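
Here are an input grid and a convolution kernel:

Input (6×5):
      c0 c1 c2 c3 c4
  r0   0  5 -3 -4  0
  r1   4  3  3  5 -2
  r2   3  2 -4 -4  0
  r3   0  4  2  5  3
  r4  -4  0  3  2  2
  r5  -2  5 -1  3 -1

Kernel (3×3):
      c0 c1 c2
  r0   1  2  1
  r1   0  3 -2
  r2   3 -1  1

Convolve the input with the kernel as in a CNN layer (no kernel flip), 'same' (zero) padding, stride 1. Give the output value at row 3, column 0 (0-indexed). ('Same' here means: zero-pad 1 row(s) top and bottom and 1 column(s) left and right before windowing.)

The receptive field on the zero-padded input at this output position is [0 3 2 / 0 0 4 / 0 -4 0]. Elementwise product with the kernel and sum: 0·1 + 3·2 + 2·1 + 0·3 + 4·-2 + 0·3 + -4·-1 + 0·1.

4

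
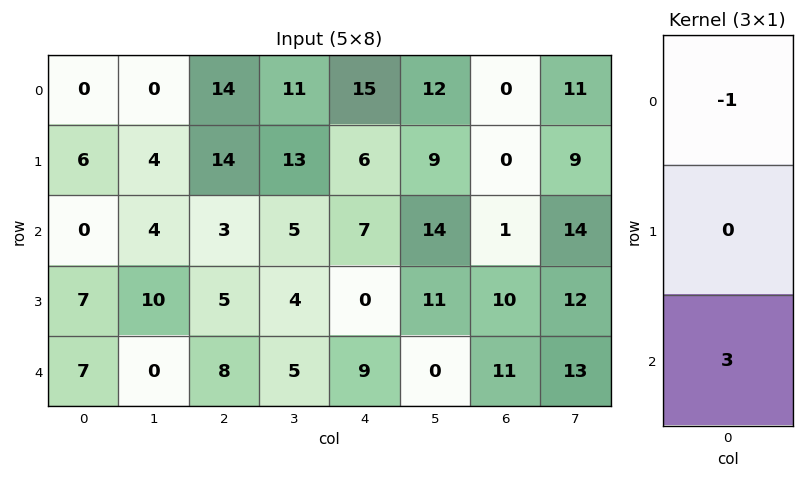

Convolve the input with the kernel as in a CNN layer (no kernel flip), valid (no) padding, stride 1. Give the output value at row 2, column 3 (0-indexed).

The receptive field on the input at this output position is [5 / 4 / 5]. Elementwise product with the kernel and sum: 5·-1 + 5·3.

10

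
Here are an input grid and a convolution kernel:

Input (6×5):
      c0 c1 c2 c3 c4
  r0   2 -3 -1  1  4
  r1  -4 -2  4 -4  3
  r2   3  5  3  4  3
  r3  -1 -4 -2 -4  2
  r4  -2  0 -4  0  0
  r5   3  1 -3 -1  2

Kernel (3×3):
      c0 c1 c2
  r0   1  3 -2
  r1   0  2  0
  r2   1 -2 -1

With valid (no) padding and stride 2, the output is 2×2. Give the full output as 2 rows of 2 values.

Output[0,0]: The receptive field on the input at this output position is [2 -3 -1 / -4 -2 4 / 3 5 3]. Elementwise product with the kernel and sum: 2·1 + -3·3 + -1·-2 + -2·2 + 3·1 + 5·-2 + 3·-1.

-19 -22
6 -3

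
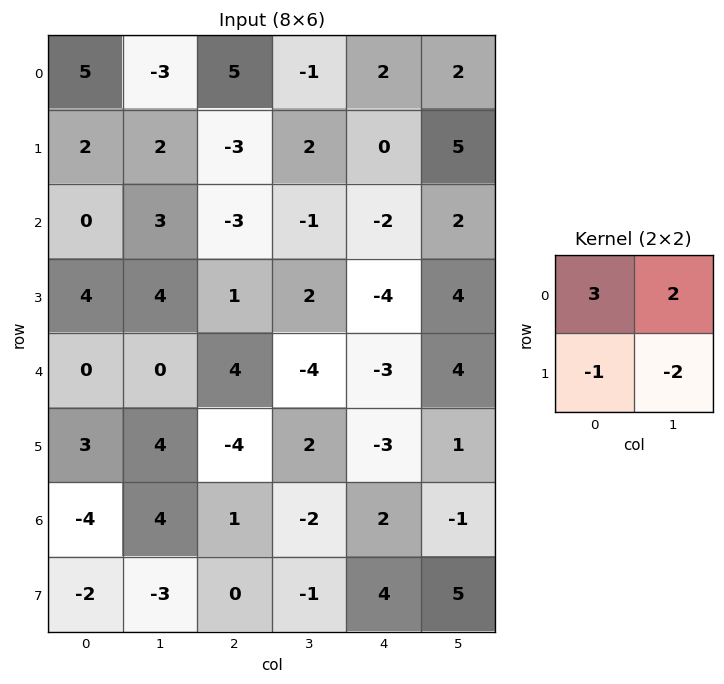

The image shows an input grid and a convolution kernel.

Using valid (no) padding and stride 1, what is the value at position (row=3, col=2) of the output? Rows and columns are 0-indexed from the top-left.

The receptive field on the input at this output position is [1 2 / 4 -4]. Elementwise product with the kernel and sum: 1·3 + 2·2 + 4·-1 + -4·-2.

11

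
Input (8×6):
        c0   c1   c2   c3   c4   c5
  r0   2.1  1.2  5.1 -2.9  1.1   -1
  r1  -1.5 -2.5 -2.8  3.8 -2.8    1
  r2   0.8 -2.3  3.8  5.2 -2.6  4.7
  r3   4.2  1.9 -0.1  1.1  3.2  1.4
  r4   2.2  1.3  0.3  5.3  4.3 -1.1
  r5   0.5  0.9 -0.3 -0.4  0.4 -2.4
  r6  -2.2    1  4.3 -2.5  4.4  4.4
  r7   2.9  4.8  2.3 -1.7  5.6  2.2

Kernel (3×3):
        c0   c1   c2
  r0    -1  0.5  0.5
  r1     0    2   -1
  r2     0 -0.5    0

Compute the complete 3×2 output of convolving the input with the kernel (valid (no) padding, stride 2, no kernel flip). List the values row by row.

Output[0,0]: The receptive field on the input at this output position is [2.1 1.2 5.1 / -1.5 -2.5 -2.8 / 0.8 -2.3 3.8]. Elementwise product with the kernel and sum: 2.1·-1 + 1.2·0.5 + 5.1·0.5 + -2.5·2 + -2.8·-1 + -2.3·-0.5.

-0 1.8
3.2 -6.15
0.2 4.55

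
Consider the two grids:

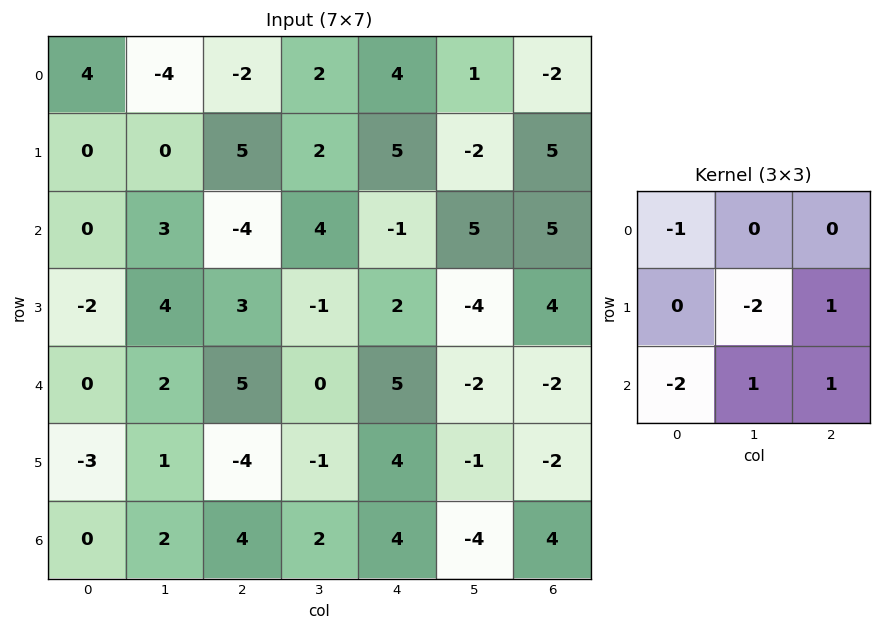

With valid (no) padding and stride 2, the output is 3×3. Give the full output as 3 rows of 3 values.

0 14 17
2 3 -1
0 -1 -13

Output[0,0]: The receptive field on the input at this output position is [4 -4 -2 / 0 0 5 / 0 3 -4]. Elementwise product with the kernel and sum: 4·-1 + 0·-2 + 5·1 + 0·-2 + 3·1 + -4·1.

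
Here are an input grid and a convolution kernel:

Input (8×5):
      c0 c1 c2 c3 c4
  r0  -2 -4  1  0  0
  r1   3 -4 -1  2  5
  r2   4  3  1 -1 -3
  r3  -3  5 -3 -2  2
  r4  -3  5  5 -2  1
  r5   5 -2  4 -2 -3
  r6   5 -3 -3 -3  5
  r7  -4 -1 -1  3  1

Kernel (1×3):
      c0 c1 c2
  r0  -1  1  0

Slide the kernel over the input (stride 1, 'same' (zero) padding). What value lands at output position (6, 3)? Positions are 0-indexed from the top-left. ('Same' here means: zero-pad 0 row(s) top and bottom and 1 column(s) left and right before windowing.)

The receptive field on the zero-padded input at this output position is [-3 -3 5]. Elementwise product with the kernel and sum: -3·-1 + -3·1.

0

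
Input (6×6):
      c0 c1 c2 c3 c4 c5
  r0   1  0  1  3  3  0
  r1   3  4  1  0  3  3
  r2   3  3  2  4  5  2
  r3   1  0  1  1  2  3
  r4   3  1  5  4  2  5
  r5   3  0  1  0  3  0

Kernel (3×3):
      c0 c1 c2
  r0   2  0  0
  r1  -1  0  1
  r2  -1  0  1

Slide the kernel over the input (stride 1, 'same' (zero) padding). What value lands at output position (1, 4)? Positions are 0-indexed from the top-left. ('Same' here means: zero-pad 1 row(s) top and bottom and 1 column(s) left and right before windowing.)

The receptive field on the zero-padded input at this output position is [3 3 0 / 0 3 3 / 4 5 2]. Elementwise product with the kernel and sum: 3·2 + 0·-1 + 3·1 + 4·-1 + 2·1.

7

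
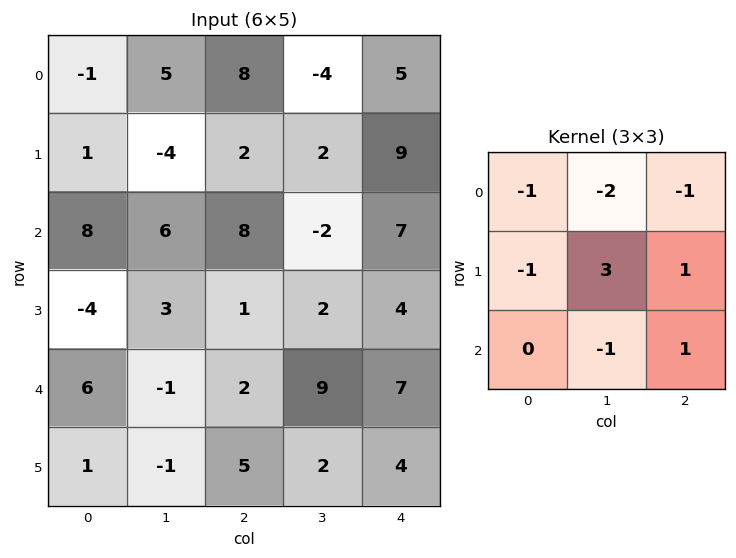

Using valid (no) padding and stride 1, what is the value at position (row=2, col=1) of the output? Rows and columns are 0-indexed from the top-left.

-11

The receptive field on the input at this output position is [6 8 -2 / 3 1 2 / -1 2 9]. Elementwise product with the kernel and sum: 6·-1 + 8·-2 + -2·-1 + 3·-1 + 1·3 + 2·1 + 2·-1 + 9·1.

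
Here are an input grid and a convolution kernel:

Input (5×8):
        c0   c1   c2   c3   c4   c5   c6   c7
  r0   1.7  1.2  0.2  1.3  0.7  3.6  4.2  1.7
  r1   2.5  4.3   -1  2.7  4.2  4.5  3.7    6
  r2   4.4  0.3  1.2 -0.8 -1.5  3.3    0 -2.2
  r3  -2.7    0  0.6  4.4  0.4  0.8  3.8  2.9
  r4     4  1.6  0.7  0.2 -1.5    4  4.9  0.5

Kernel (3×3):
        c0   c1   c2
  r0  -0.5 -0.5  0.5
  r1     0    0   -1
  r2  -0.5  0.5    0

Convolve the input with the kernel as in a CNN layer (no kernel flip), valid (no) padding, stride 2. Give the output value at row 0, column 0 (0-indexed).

-2.4

The receptive field on the input at this output position is [1.7 1.2 0.2 / 2.5 4.3 -1 / 4.4 0.3 1.2]. Elementwise product with the kernel and sum: 1.7·-0.5 + 1.2·-0.5 + 0.2·0.5 + -1·-1 + 4.4·-0.5 + 0.3·0.5.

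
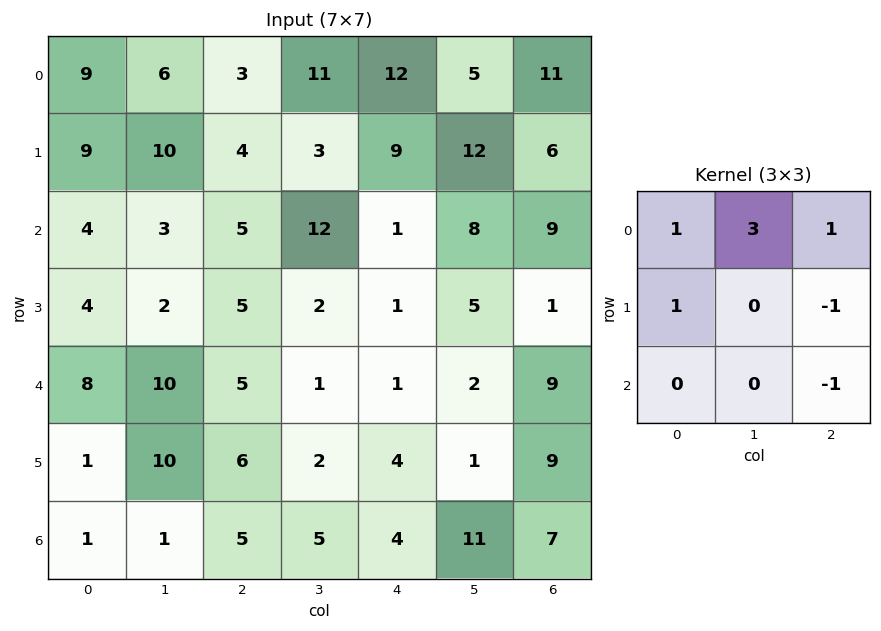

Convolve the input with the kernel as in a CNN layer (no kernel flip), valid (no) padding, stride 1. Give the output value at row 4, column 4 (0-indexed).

4

The receptive field on the input at this output position is [1 2 9 / 4 1 9 / 4 11 7]. Elementwise product with the kernel and sum: 1·1 + 2·3 + 9·1 + 4·1 + 9·-1 + 7·-1.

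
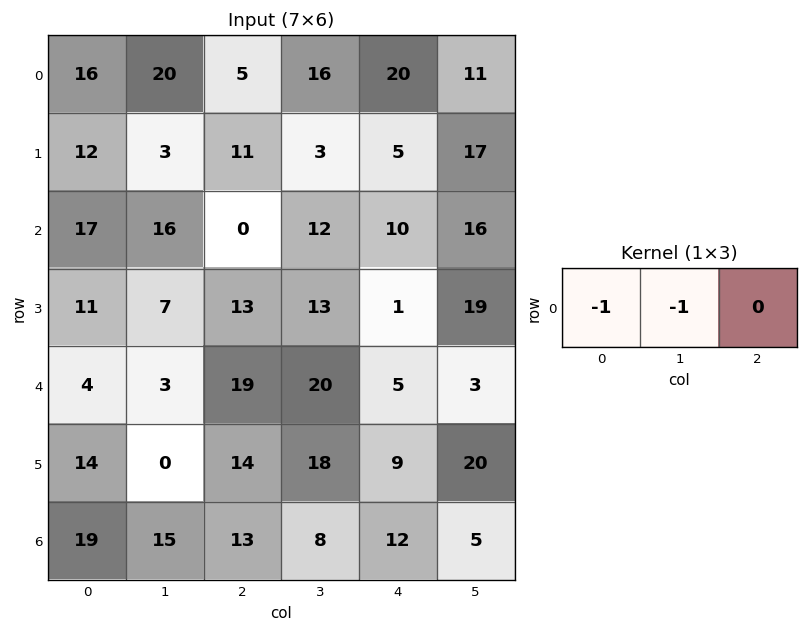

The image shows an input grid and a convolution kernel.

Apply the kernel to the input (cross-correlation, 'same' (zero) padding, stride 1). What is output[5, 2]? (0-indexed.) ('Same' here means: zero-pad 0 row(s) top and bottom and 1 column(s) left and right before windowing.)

-14

The receptive field on the zero-padded input at this output position is [0 14 18]. Elementwise product with the kernel and sum: 0·-1 + 14·-1.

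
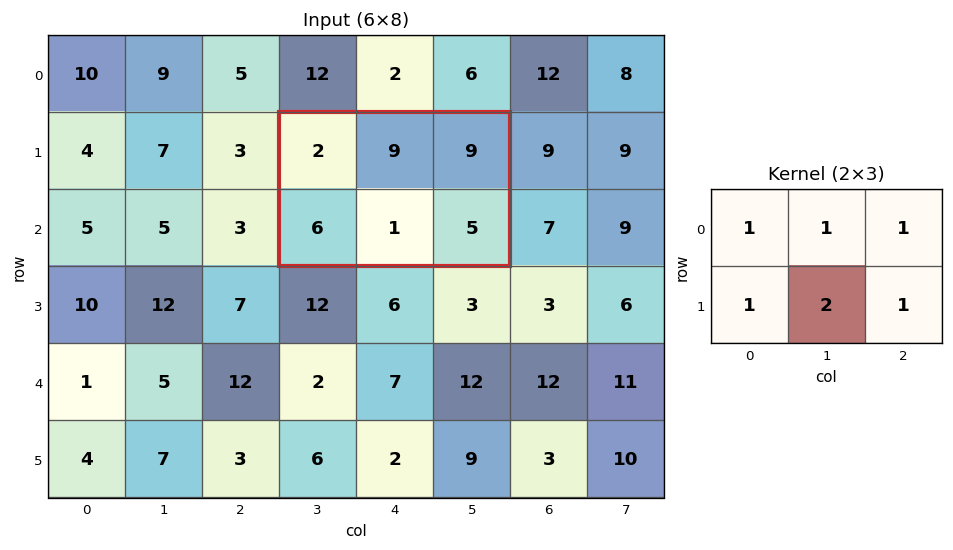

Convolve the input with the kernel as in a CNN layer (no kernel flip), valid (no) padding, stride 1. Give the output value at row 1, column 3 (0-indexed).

33

The receptive field on the input at this output position is [2 9 9 / 6 1 5]. Elementwise product with the kernel and sum: 2·1 + 9·1 + 9·1 + 6·1 + 1·2 + 5·1.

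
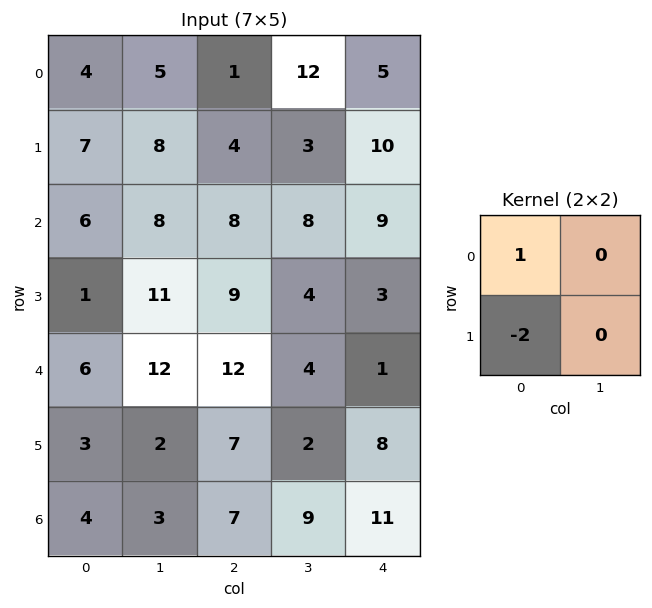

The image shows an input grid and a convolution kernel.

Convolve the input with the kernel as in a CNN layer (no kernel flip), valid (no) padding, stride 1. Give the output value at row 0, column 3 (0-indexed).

6

The receptive field on the input at this output position is [12 5 / 3 10]. Elementwise product with the kernel and sum: 12·1 + 3·-2.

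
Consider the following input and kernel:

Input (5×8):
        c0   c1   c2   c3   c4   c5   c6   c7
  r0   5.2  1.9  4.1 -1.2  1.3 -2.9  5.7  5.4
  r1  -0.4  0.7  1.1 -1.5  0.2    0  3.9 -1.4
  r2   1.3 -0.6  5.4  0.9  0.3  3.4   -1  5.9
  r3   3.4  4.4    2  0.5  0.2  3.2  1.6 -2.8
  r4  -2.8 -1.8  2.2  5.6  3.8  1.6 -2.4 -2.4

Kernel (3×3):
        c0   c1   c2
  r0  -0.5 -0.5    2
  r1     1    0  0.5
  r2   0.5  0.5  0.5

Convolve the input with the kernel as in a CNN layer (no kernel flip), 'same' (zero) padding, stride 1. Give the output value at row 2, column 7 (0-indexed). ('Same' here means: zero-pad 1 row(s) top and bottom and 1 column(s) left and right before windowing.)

The receptive field on the zero-padded input at this output position is [3.9 -1.4 0 / -1 5.9 0 / 1.6 -2.8 0]. Elementwise product with the kernel and sum: 3.9·-0.5 + -1.4·-0.5 + 0·2 + -1·1 + 0·0.5 + 1.6·0.5 + -2.8·0.5 + 0·0.5.

-2.85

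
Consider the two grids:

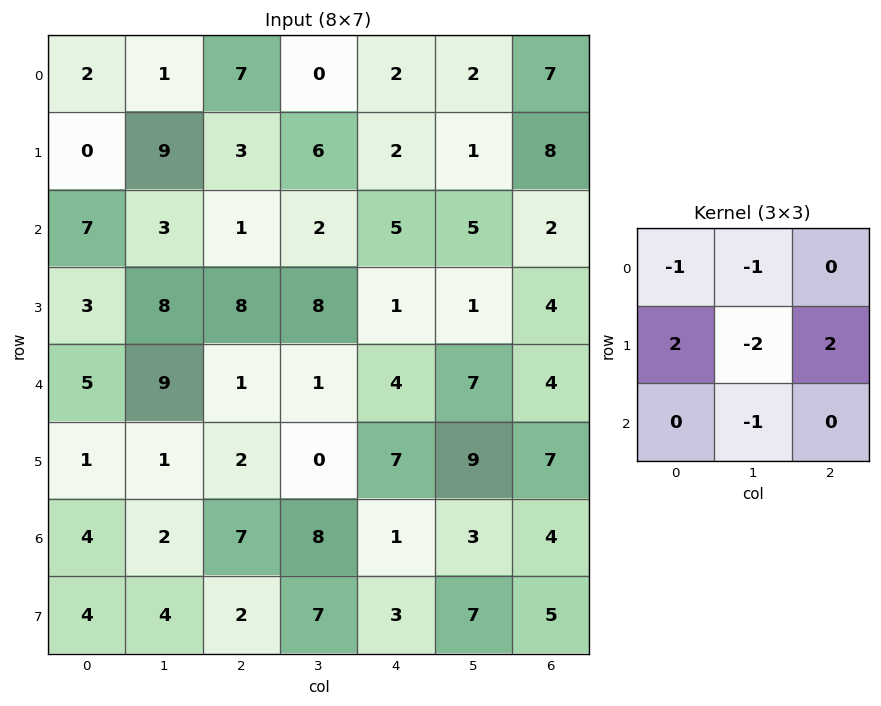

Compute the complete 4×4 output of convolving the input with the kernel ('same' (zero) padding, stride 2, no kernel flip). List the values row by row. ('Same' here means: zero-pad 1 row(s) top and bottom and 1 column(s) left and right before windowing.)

Output[0,0]: The receptive field on the zero-padded input at this output position is [0 0 0 / 0 2 1 / 0 0 9]. Elementwise product with the kernel and sum: 0·-1 + 0·-1 + 0·2 + 2·-2 + 1·2 + 0·-1.
Output[0,1]: The receptive field on the zero-padded input at this output position is [0 0 0 / 1 7 0 / 9 3 6]. Elementwise product with the kernel and sum: 0·-1 + 0·-1 + 1·2 + 7·-2 + 0·2 + 3·-1.

-2 -15 -2 -18
-11 -12 -5 -7
4 0 -8 -6
-9 1 10 -23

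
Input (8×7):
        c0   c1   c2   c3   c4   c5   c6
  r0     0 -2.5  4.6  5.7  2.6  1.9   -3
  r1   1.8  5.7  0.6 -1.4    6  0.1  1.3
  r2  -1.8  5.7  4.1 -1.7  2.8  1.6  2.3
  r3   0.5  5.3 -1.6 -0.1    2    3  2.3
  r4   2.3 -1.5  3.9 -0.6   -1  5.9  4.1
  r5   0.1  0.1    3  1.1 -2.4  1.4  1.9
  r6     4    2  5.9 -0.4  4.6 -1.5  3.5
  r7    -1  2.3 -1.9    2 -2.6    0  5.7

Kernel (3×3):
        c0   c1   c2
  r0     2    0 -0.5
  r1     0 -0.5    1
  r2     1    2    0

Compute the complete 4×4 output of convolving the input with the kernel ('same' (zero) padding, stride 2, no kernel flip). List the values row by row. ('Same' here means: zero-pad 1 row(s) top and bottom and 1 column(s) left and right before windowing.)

Output[0,0]: The receptive field on the zero-padded input at this output position is [0 0 0 / 0 0 -2.5 / 0 1.8 5.7]. Elementwise product with the kernel and sum: 0·2 + 0·-0.5 + 0·-0.5 + -2.5·1 + 0·1 + 1.8·2.

1.1 10.3 11.2 4.2
4.75 10.45 1.25 6.65
-5.1 14.2 1 9.15
-2.05 -5.2 -5.5 12.45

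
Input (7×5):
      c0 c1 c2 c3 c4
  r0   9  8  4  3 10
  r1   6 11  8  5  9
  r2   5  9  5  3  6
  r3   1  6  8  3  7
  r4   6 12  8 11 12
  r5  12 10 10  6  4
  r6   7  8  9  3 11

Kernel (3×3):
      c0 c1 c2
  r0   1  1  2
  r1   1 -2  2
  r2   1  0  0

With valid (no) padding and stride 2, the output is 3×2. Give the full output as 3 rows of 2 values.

Output[0,0]: The receptive field on the input at this output position is [9 8 4 / 6 11 8 / 5 9 5]. Elementwise product with the kernel and sum: 9·1 + 8·1 + 4·2 + 6·1 + 11·-2 + 8·2 + 5·1.

30 48
35 44
53 58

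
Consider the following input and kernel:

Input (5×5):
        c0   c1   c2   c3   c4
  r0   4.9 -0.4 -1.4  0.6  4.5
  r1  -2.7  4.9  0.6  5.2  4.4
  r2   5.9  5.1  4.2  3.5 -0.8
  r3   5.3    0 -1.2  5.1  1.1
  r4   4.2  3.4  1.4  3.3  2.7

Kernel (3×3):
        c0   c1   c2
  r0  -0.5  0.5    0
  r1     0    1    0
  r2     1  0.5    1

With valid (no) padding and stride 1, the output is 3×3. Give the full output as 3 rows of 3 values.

Output[0,0]: The receptive field on the input at this output position is [4.9 -0.4 -1.4 / -2.7 4.9 0.6 / 5.9 5.1 4.2]. Elementwise product with the kernel and sum: 4.9·-0.5 + -0.4·0.5 + 4.9·1 + 5.9·1 + 5.1·0.5 + 4.2·1.

14.9 10.8 11.35
13 6.55 8.25
6.9 5.75 10.5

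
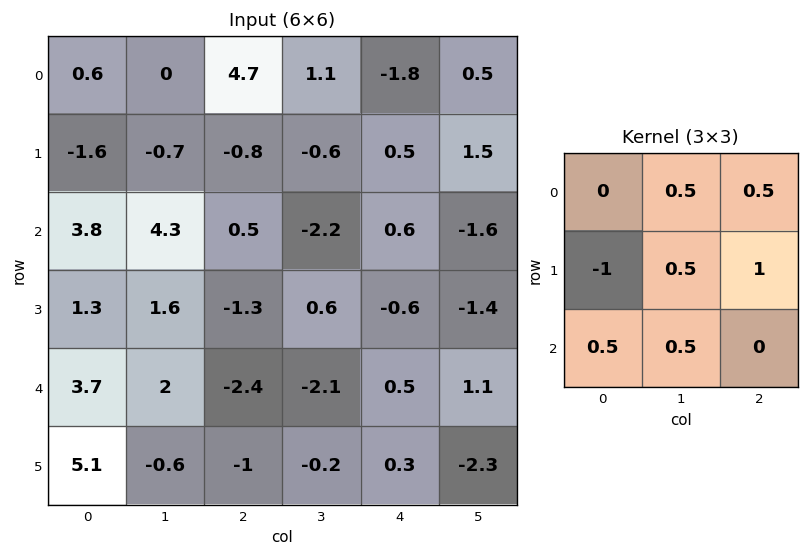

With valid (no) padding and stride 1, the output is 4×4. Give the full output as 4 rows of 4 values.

Output[0,0]: The receptive field on the input at this output position is [0.6 0 4.7 / -1.6 -0.7 -0.8 / 3.8 4.3 0.5]. Elementwise product with the kernel and sum: 0·0.5 + 4.7·0.5 + -1.6·-1 + -0.7·0.5 + -0.8·1 + 3.8·0.5 + 4.3·0.5.
Output[0,1]: The receptive field on the input at this output position is [0 4.7 1.1 / -0.7 -0.8 -0.6 / 4.3 0.5 -2.2]. Elementwise product with the kernel and sum: 4.7·0.5 + 1.1·0.5 + -0.7·-1 + -0.8·0.5 + -0.6·1 + 4.3·0.5 + 0.5·0.5.

6.85 5 -0.2 0.9
-0.45 -6.8 -1.4 1.9
3.45 -2.7 -2.05 -3.6
-2.7 -6.45 1.25 2.5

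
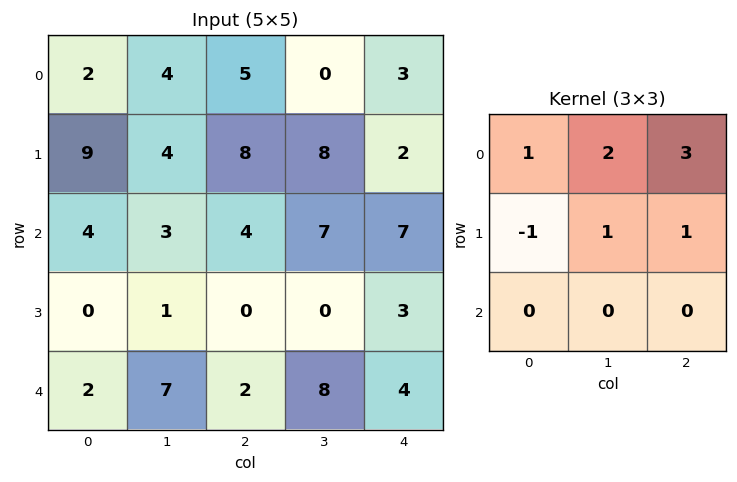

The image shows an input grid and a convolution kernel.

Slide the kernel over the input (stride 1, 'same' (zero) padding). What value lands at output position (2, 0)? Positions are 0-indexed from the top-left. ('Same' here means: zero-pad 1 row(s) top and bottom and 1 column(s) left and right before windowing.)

The receptive field on the zero-padded input at this output position is [0 9 4 / 0 4 3 / 0 0 1]. Elementwise product with the kernel and sum: 0·1 + 9·2 + 4·3 + 0·-1 + 4·1 + 3·1.

37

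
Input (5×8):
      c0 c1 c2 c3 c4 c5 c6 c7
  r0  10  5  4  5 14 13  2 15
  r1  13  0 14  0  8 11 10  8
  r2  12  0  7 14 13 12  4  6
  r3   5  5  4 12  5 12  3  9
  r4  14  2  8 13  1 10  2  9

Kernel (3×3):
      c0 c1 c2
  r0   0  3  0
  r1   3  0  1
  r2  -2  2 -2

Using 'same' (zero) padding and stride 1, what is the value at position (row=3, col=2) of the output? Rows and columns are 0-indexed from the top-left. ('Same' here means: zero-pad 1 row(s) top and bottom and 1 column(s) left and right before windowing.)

34

The receptive field on the zero-padded input at this output position is [0 7 14 / 5 4 12 / 2 8 13]. Elementwise product with the kernel and sum: 7·3 + 5·3 + 12·1 + 2·-2 + 8·2 + 13·-2.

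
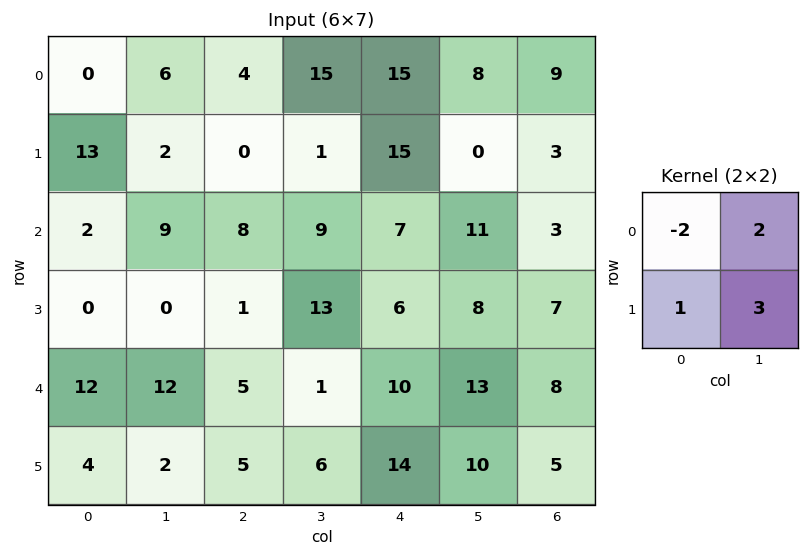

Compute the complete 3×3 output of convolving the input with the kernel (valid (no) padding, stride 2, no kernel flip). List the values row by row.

31 25 1
14 42 38
10 15 50

Output[0,0]: The receptive field on the input at this output position is [0 6 / 13 2]. Elementwise product with the kernel and sum: 0·-2 + 6·2 + 13·1 + 2·3.
Output[0,1]: The receptive field on the input at this output position is [4 15 / 0 1]. Elementwise product with the kernel and sum: 4·-2 + 15·2 + 0·1 + 1·3.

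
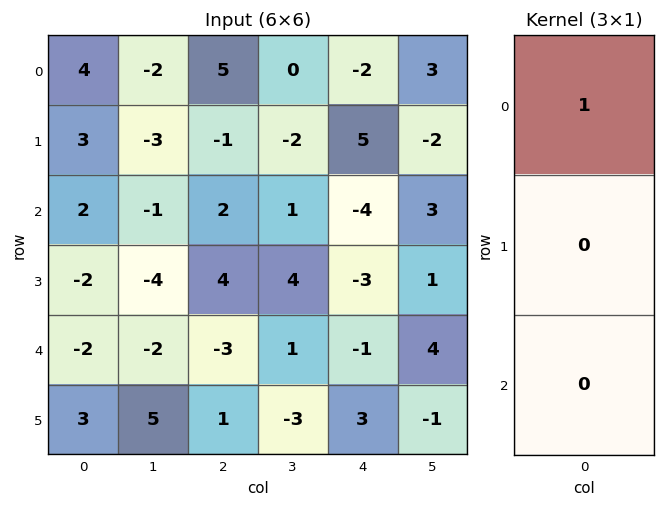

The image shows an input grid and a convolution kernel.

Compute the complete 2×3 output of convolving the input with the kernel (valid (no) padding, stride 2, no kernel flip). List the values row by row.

Output[0,0]: The receptive field on the input at this output position is [4 / 3 / 2]. Elementwise product with the kernel and sum: 4·1.

4 5 -2
2 2 -4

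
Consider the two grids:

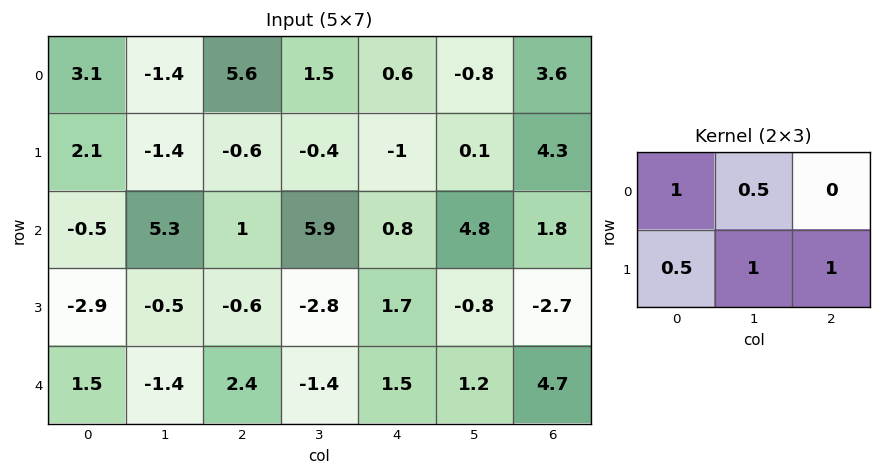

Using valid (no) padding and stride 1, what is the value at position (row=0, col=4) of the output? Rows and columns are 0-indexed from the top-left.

4.1

The receptive field on the input at this output position is [0.6 -0.8 3.6 / -1 0.1 4.3]. Elementwise product with the kernel and sum: 0.6·1 + -0.8·0.5 + -1·0.5 + 0.1·1 + 4.3·1.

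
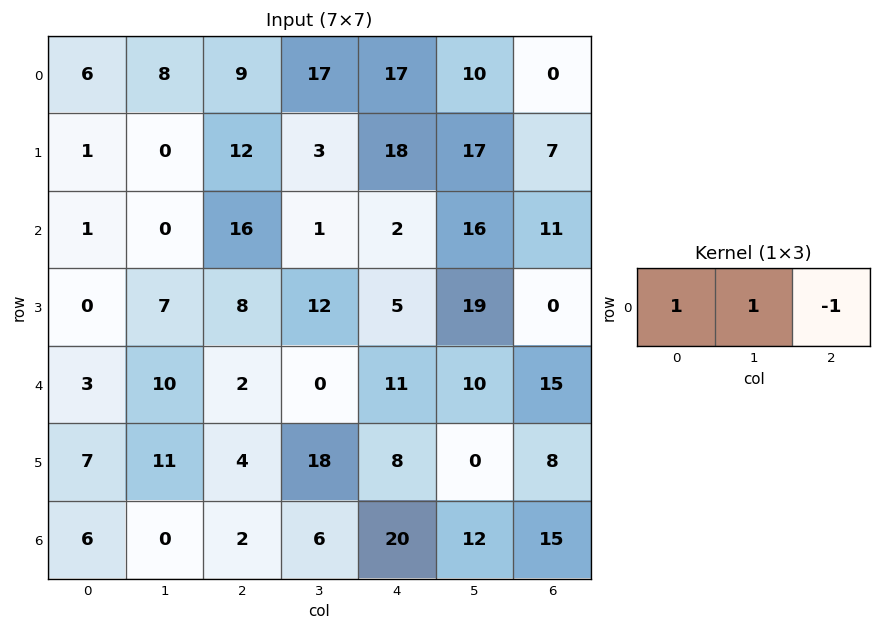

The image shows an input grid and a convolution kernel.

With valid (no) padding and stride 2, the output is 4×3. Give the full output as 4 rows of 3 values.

5 9 27
-15 15 7
11 -9 6
4 -12 17

Output[0,0]: The receptive field on the input at this output position is [6 8 9]. Elementwise product with the kernel and sum: 6·1 + 8·1 + 9·-1.
Output[0,1]: The receptive field on the input at this output position is [9 17 17]. Elementwise product with the kernel and sum: 9·1 + 17·1 + 17·-1.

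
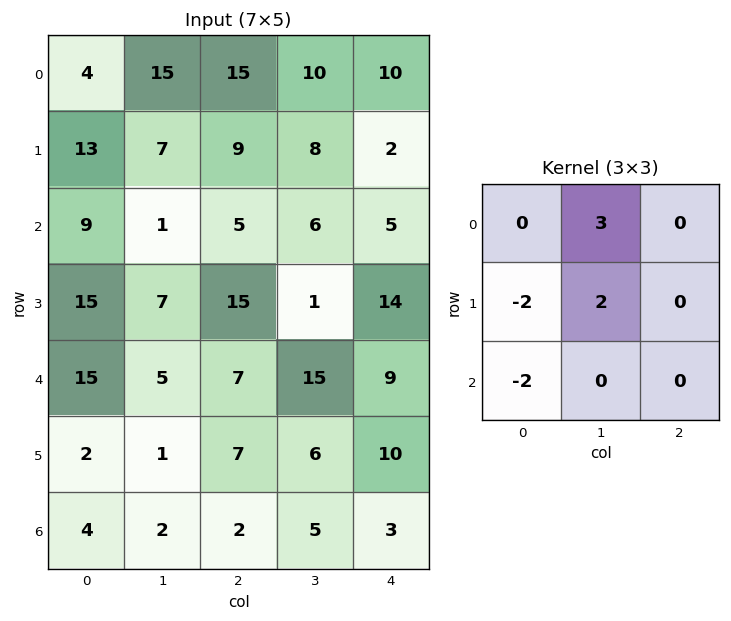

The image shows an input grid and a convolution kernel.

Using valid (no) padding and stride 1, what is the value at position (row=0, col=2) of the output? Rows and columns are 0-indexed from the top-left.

18

The receptive field on the input at this output position is [15 10 10 / 9 8 2 / 5 6 5]. Elementwise product with the kernel and sum: 10·3 + 9·-2 + 8·2 + 5·-2.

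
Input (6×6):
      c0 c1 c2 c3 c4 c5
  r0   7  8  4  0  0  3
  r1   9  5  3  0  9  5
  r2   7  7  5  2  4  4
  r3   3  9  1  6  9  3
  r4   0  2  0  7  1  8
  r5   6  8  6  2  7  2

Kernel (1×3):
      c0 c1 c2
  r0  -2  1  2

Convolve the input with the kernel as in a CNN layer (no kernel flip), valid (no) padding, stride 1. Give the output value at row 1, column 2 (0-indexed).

12

The receptive field on the input at this output position is [3 0 9]. Elementwise product with the kernel and sum: 3·-2 + 0·1 + 9·2.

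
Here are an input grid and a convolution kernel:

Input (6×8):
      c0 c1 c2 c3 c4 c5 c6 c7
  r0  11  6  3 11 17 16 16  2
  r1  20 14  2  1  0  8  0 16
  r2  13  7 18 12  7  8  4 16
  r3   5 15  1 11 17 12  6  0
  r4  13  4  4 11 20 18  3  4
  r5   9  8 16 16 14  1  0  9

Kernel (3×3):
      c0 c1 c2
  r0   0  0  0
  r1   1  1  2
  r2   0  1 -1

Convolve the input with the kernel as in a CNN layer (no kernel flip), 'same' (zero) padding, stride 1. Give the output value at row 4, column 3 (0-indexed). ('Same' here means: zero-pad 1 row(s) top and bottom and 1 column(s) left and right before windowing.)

57

The receptive field on the zero-padded input at this output position is [1 11 17 / 4 11 20 / 16 16 14]. Elementwise product with the kernel and sum: 4·1 + 11·1 + 20·2 + 16·1 + 14·-1.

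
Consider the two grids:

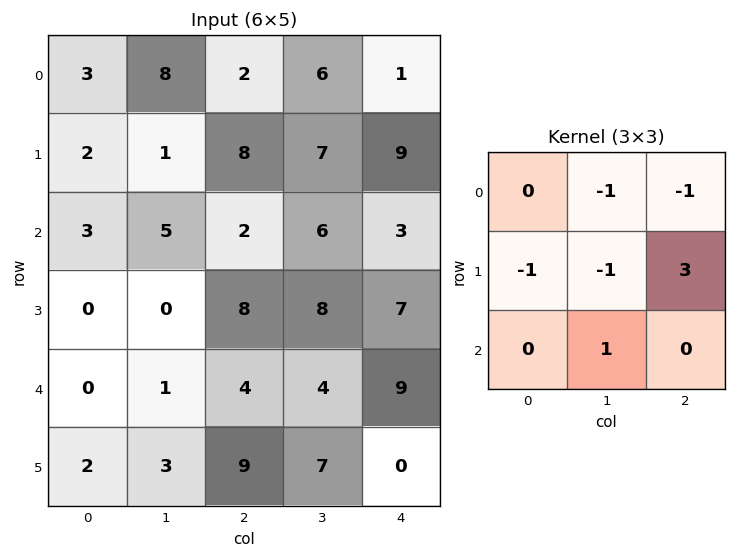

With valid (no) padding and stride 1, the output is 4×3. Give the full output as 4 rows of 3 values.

16 6 11
-11 4 -7
18 12 0
6 0 11

Output[0,0]: The receptive field on the input at this output position is [3 8 2 / 2 1 8 / 3 5 2]. Elementwise product with the kernel and sum: 8·-1 + 2·-1 + 2·-1 + 1·-1 + 8·3 + 5·1.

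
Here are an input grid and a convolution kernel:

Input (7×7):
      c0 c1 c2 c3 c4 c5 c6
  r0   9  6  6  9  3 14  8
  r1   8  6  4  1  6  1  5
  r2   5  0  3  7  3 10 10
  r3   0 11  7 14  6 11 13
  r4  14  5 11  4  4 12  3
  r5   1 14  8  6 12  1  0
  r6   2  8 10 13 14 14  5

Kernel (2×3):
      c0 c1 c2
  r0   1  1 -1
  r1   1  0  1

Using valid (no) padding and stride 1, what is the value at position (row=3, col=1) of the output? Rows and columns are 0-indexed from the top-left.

The receptive field on the input at this output position is [11 7 14 / 5 11 4]. Elementwise product with the kernel and sum: 11·1 + 7·1 + 14·-1 + 5·1 + 4·1.

13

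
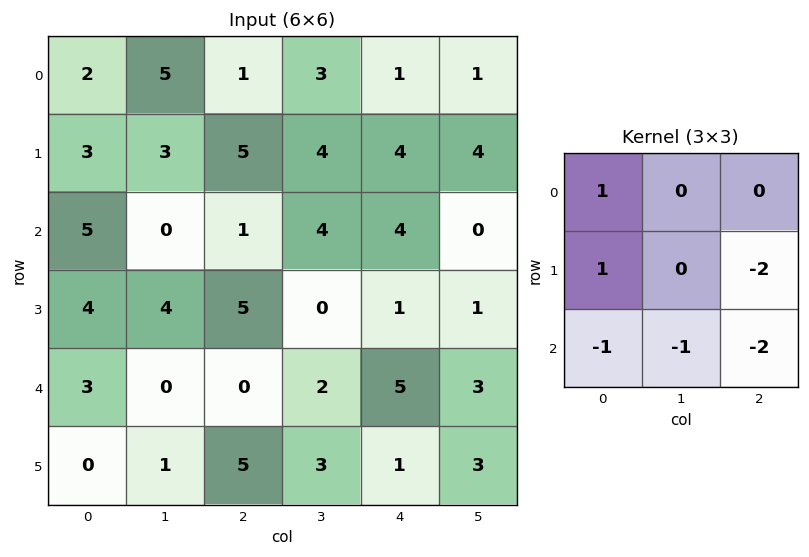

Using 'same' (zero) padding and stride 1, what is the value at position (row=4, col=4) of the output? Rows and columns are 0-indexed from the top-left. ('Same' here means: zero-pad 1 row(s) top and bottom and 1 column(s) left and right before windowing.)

The receptive field on the zero-padded input at this output position is [0 1 1 / 2 5 3 / 3 1 3]. Elementwise product with the kernel and sum: 0·1 + 2·1 + 3·-2 + 3·-1 + 1·-1 + 3·-2.

-14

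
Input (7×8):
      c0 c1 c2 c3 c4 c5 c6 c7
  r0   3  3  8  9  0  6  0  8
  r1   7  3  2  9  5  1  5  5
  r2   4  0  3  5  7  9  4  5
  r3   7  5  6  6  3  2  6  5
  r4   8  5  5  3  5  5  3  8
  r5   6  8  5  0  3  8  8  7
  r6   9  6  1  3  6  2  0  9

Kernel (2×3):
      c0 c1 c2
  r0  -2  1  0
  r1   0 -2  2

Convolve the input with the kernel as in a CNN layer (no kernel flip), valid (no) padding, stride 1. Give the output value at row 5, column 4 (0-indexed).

-2

The receptive field on the input at this output position is [3 8 8 / 6 2 0]. Elementwise product with the kernel and sum: 3·-2 + 8·1 + 2·-2 + 0·2.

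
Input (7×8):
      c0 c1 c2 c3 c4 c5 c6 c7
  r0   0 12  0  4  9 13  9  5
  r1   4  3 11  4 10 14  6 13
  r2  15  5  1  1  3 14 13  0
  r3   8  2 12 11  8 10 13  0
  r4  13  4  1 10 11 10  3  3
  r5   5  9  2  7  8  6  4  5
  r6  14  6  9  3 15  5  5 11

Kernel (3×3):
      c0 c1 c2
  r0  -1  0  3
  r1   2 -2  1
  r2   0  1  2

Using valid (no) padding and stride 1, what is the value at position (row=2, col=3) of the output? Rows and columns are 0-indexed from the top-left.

The receptive field on the input at this output position is [1 3 14 / 11 8 10 / 10 11 10]. Elementwise product with the kernel and sum: 1·-1 + 14·3 + 11·2 + 8·-2 + 10·1 + 11·1 + 10·2.

88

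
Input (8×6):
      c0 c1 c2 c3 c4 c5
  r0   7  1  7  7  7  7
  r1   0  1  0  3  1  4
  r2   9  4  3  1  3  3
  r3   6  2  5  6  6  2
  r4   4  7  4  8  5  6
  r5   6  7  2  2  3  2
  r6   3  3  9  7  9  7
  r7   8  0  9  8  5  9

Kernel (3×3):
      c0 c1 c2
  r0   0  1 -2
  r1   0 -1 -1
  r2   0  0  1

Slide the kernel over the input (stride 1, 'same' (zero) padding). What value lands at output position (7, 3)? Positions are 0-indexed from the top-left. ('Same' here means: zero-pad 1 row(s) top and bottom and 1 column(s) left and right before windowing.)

The receptive field on the zero-padded input at this output position is [9 7 9 / 9 8 5 / 0 0 0]. Elementwise product with the kernel and sum: 7·1 + 9·-2 + 8·-1 + 5·-1 + 0·1.

-24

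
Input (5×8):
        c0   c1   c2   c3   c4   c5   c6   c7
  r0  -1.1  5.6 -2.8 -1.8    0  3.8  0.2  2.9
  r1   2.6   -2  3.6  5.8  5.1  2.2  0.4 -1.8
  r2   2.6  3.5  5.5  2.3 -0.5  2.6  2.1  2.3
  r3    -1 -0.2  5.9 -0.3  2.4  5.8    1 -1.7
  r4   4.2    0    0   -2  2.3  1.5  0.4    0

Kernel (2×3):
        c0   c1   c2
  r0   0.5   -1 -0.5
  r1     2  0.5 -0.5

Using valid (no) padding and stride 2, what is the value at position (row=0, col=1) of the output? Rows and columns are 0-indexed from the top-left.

7.95

The receptive field on the input at this output position is [-2.8 -1.8 0 / 3.6 5.8 5.1]. Elementwise product with the kernel and sum: -2.8·0.5 + -1.8·-1 + 0·-0.5 + 3.6·2 + 5.8·0.5 + 5.1·-0.5.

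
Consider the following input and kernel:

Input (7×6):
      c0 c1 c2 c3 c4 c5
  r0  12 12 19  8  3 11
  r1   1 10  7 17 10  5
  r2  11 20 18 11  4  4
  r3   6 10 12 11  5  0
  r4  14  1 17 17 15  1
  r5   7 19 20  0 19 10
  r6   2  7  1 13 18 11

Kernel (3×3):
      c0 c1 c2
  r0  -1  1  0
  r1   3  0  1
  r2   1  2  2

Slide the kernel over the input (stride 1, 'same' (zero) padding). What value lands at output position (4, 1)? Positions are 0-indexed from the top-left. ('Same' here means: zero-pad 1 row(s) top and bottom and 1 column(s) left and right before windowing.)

The receptive field on the zero-padded input at this output position is [6 10 12 / 14 1 17 / 7 19 20]. Elementwise product with the kernel and sum: 6·-1 + 10·1 + 14·3 + 17·1 + 7·1 + 19·2 + 20·2.

148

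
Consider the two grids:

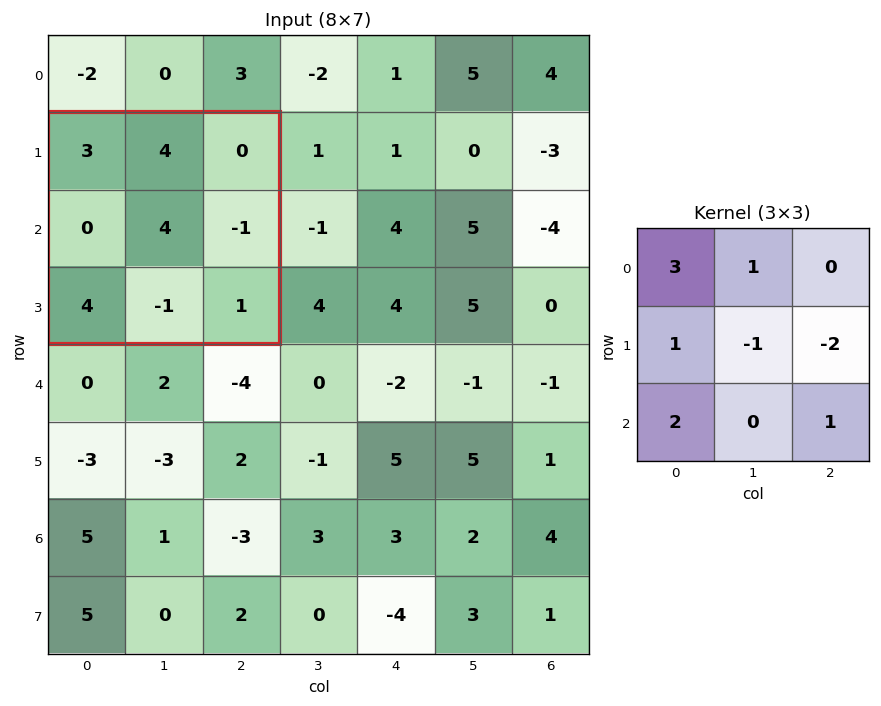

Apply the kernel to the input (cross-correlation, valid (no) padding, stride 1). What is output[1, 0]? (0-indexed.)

The receptive field on the input at this output position is [3 4 0 / 0 4 -1 / 4 -1 1]. Elementwise product with the kernel and sum: 3·3 + 4·1 + 0·1 + 4·-1 + -1·-2 + 4·2 + 1·1.

20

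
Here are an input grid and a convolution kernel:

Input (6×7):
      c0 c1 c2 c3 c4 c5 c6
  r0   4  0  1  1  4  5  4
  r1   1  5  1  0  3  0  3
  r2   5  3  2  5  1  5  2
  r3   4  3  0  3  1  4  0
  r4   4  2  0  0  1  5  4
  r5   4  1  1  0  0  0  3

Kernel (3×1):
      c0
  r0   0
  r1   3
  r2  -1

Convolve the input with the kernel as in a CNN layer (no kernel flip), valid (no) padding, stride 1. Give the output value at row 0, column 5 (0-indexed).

-5

The receptive field on the input at this output position is [5 / 0 / 5]. Elementwise product with the kernel and sum: 0·3 + 5·-1.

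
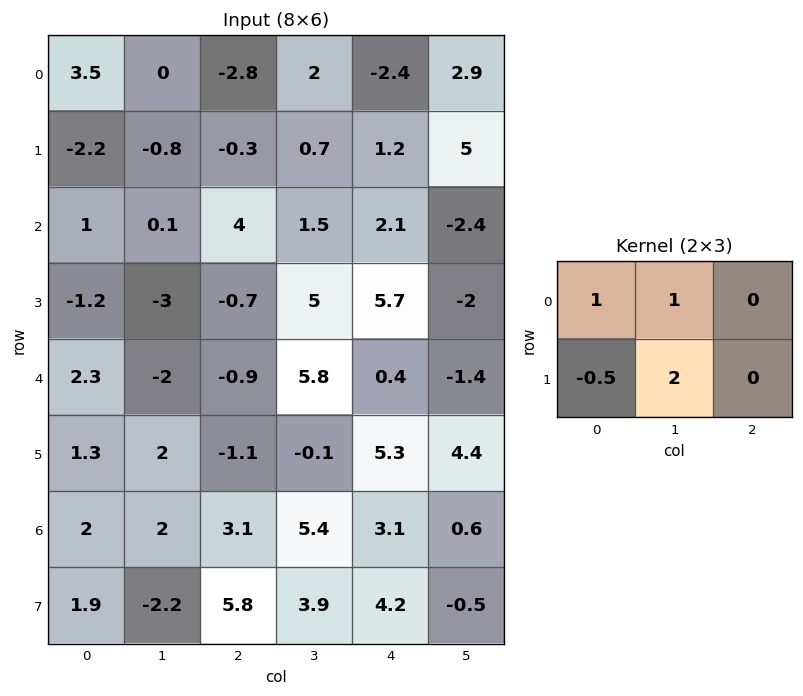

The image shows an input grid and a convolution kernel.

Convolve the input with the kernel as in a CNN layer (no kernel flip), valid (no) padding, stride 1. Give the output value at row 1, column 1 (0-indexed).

The receptive field on the input at this output position is [-0.8 -0.3 0.7 / 0.1 4 1.5]. Elementwise product with the kernel and sum: -0.8·1 + -0.3·1 + 0.1·-0.5 + 4·2.

6.85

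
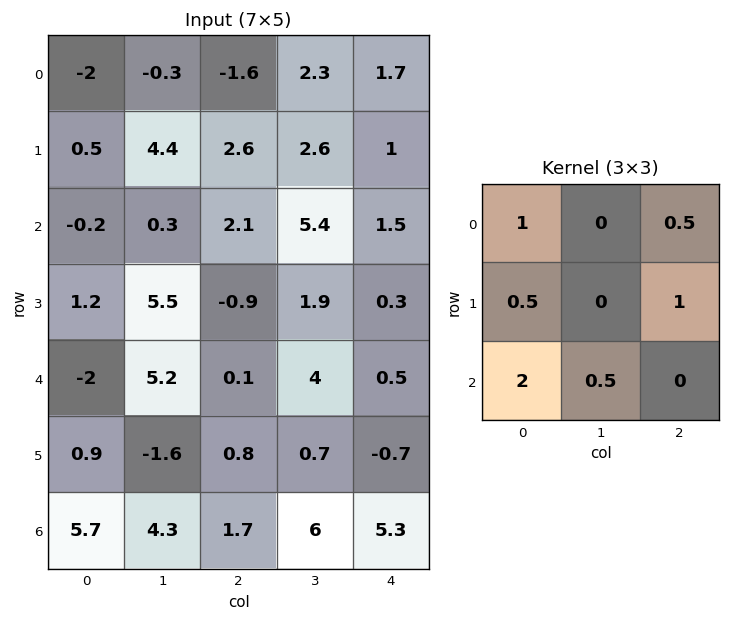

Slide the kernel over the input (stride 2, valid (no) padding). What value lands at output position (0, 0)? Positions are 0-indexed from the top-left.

The receptive field on the input at this output position is [-2 -0.3 -1.6 / 0.5 4.4 2.6 / -0.2 0.3 2.1]. Elementwise product with the kernel and sum: -2·1 + -1.6·0.5 + 0.5·0.5 + 2.6·1 + -0.2·2 + 0.3·0.5.

-0.2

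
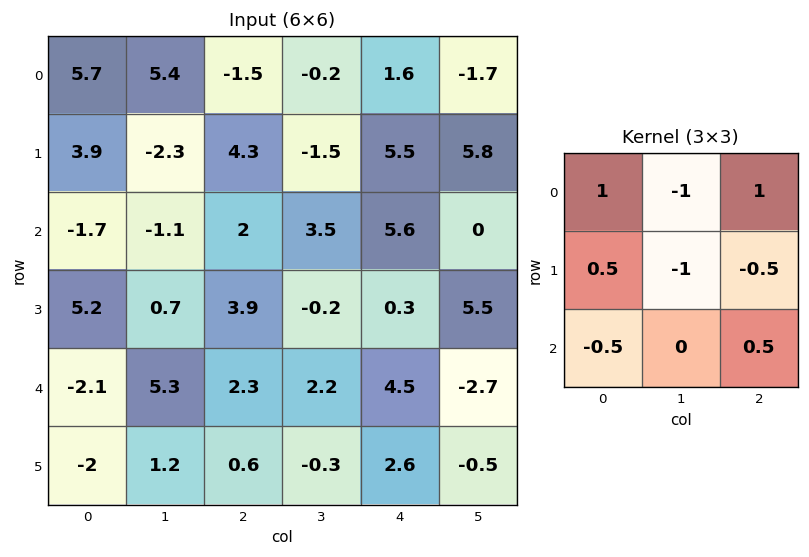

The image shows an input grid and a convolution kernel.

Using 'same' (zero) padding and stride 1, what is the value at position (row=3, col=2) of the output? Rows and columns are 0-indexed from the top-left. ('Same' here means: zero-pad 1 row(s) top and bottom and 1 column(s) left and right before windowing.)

The receptive field on the zero-padded input at this output position is [-1.1 2 3.5 / 0.7 3.9 -0.2 / 5.3 2.3 2.2]. Elementwise product with the kernel and sum: -1.1·1 + 2·-1 + 3.5·1 + 0.7·0.5 + 3.9·-1 + -0.2·-0.5 + 5.3·-0.5 + 2.2·0.5.

-4.6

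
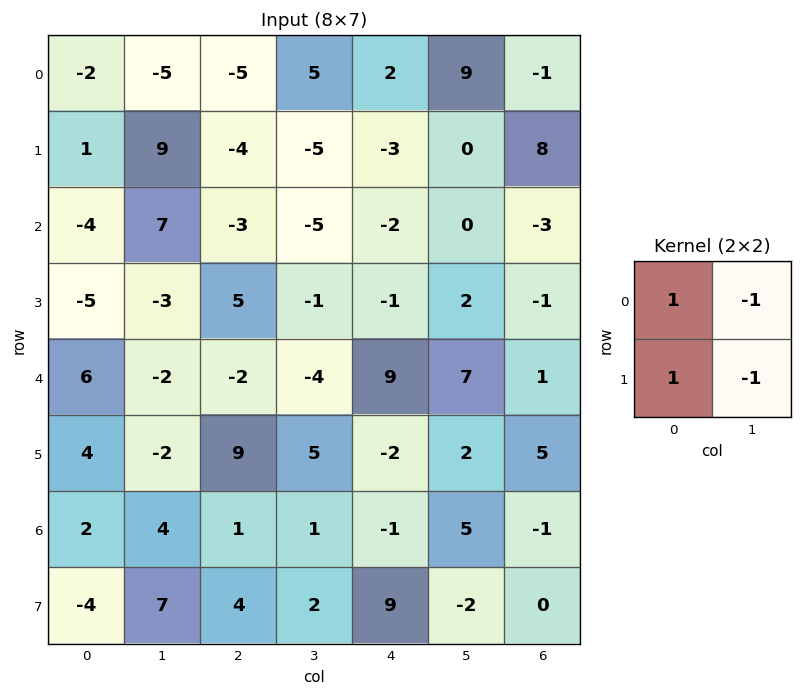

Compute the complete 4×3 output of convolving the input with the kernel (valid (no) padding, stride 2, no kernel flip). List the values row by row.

Output[0,0]: The receptive field on the input at this output position is [-2 -5 / 1 9]. Elementwise product with the kernel and sum: -2·1 + -5·-1 + 1·1 + 9·-1.

-5 -9 -10
-13 8 -5
14 6 -2
-13 2 5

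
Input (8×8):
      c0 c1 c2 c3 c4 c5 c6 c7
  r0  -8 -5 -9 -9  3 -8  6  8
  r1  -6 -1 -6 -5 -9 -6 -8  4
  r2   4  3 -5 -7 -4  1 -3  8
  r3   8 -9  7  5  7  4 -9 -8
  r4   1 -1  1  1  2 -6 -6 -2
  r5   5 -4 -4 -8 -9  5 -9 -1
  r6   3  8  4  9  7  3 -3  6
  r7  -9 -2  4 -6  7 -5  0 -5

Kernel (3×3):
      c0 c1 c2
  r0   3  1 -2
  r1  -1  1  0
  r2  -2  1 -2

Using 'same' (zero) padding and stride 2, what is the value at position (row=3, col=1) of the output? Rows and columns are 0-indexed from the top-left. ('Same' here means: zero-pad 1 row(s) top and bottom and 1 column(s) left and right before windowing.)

The receptive field on the zero-padded input at this output position is [-4 -4 -8 / 8 4 9 / -2 4 -6]. Elementwise product with the kernel and sum: -4·3 + -4·1 + -8·-2 + 8·-1 + 4·1 + -2·-2 + 4·1 + -6·-2.

16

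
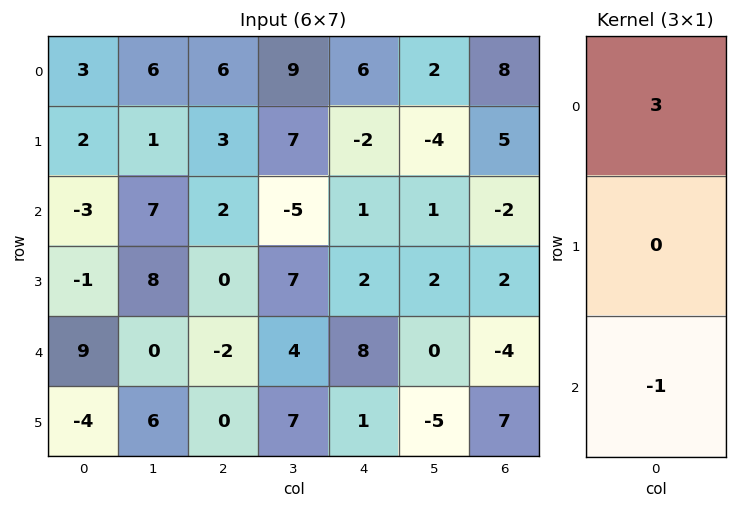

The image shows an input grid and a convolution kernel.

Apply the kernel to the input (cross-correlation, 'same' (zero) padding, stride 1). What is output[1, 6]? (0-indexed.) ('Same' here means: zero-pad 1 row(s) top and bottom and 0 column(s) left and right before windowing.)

26

The receptive field on the zero-padded input at this output position is [8 / 5 / -2]. Elementwise product with the kernel and sum: 8·3 + -2·-1.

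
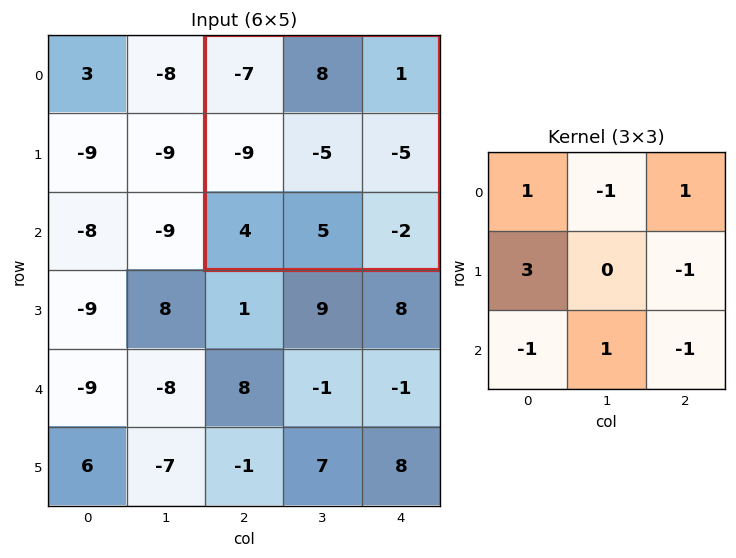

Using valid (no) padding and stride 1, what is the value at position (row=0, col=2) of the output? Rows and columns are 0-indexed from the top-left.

The receptive field on the input at this output position is [-7 8 1 / -9 -5 -5 / 4 5 -2]. Elementwise product with the kernel and sum: -7·1 + 8·-1 + 1·1 + -9·3 + -5·-1 + 4·-1 + 5·1 + -2·-1.

-33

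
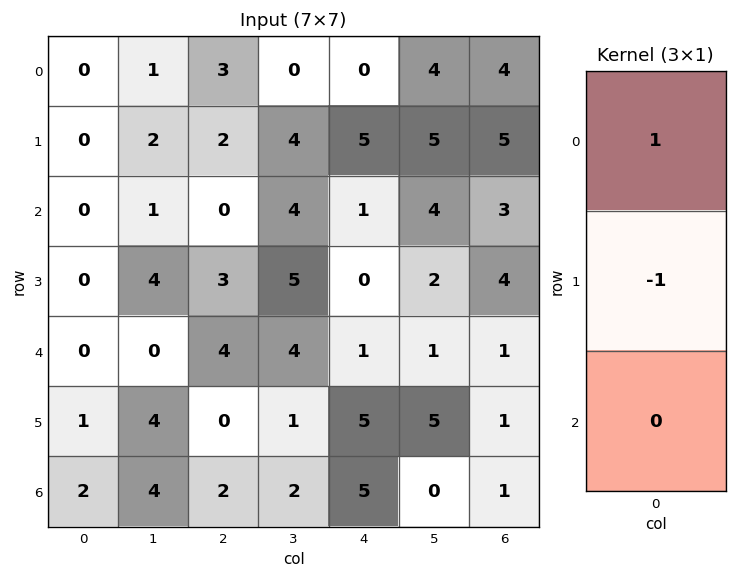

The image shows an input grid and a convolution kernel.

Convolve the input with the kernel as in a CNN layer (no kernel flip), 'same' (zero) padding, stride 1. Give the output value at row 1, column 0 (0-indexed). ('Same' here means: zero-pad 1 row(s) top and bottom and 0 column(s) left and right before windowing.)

0

The receptive field on the zero-padded input at this output position is [0 / 0 / 0]. Elementwise product with the kernel and sum: 0·1 + 0·-1.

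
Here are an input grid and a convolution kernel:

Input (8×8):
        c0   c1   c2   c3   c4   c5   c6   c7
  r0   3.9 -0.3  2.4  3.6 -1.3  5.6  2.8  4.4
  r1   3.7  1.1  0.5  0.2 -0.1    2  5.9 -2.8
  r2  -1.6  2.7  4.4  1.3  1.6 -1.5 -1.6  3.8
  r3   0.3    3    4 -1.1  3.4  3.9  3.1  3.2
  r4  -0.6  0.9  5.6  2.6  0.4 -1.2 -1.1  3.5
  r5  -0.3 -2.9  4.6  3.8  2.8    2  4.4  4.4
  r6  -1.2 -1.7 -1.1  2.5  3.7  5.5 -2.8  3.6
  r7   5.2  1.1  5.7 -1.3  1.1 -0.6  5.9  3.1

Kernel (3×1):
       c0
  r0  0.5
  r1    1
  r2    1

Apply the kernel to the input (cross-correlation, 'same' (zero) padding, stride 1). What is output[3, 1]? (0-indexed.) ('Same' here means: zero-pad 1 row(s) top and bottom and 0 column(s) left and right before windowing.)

5.25

The receptive field on the zero-padded input at this output position is [2.7 / 3 / 0.9]. Elementwise product with the kernel and sum: 2.7·0.5 + 3·1 + 0.9·1.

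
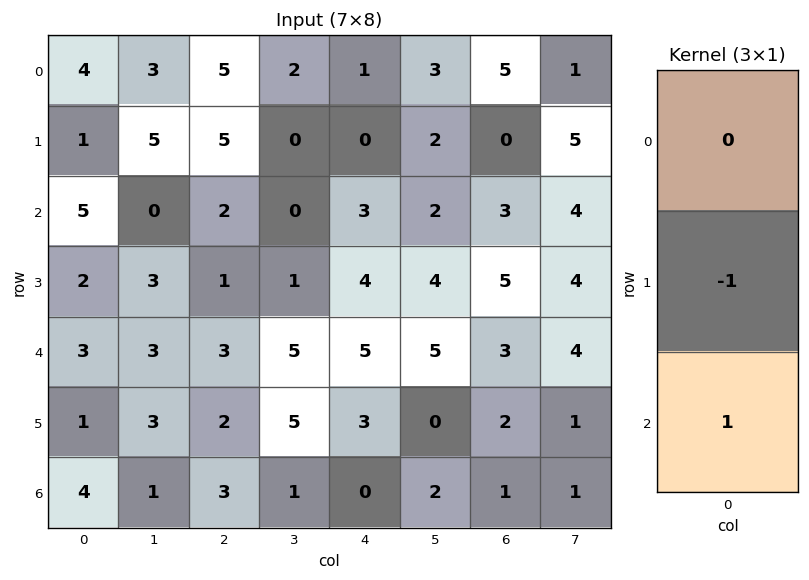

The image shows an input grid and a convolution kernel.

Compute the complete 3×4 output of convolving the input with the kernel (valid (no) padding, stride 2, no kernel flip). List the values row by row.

4 -3 3 3
1 2 1 -2
3 1 -3 -1

Output[0,0]: The receptive field on the input at this output position is [4 / 1 / 5]. Elementwise product with the kernel and sum: 1·-1 + 5·1.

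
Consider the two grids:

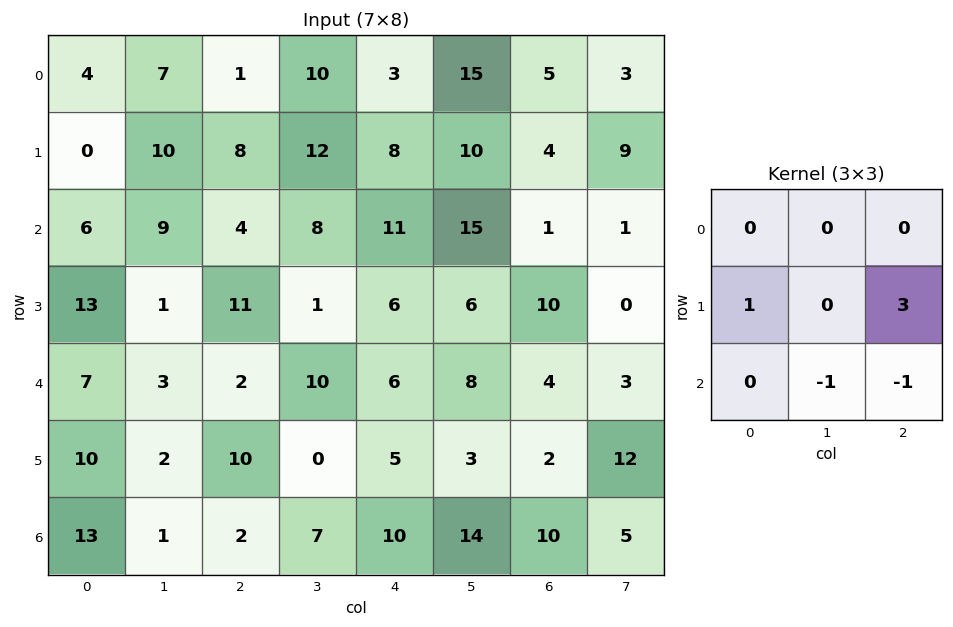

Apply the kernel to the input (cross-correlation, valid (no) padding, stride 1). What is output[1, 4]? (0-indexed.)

The receptive field on the input at this output position is [8 10 4 / 11 15 1 / 6 6 10]. Elementwise product with the kernel and sum: 11·1 + 1·3 + 6·-1 + 10·-1.

-2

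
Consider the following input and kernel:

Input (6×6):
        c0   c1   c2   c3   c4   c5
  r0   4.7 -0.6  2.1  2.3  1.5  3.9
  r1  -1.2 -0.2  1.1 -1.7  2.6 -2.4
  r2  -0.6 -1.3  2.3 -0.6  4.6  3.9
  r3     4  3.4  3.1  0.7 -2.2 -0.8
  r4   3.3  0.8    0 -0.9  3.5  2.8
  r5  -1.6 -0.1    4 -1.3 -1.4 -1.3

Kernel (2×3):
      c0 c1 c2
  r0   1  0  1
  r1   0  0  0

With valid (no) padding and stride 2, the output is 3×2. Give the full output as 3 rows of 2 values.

6.8 3.6
1.7 6.9
3.3 3.5

Output[0,0]: The receptive field on the input at this output position is [4.7 -0.6 2.1 / -1.2 -0.2 1.1]. Elementwise product with the kernel and sum: 4.7·1 + 2.1·1.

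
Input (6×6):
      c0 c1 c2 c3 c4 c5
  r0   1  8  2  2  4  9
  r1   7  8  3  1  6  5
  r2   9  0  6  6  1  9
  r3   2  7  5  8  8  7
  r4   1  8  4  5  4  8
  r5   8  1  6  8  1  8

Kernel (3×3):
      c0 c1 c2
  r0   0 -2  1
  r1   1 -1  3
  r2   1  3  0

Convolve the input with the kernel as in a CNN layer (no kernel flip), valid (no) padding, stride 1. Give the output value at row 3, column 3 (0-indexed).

27

The receptive field on the input at this output position is [8 8 7 / 5 4 8 / 8 1 8]. Elementwise product with the kernel and sum: 8·-2 + 7·1 + 5·1 + 4·-1 + 8·3 + 8·1 + 1·3.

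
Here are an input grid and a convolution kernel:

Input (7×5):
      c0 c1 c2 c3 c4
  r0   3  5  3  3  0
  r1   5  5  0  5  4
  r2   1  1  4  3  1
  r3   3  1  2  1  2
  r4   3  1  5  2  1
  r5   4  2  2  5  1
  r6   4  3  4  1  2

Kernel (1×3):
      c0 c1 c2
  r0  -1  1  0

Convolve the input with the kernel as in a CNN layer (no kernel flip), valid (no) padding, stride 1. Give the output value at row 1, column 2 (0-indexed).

The receptive field on the input at this output position is [0 5 4]. Elementwise product with the kernel and sum: 0·-1 + 5·1.

5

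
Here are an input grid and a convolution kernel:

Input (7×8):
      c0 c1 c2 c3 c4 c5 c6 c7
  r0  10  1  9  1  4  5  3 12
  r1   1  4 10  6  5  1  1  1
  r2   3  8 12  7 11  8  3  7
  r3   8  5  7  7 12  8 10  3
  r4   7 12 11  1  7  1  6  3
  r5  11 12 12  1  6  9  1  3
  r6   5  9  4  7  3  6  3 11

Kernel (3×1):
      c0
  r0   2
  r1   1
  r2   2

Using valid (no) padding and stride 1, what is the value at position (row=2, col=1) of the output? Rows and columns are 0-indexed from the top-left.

45

The receptive field on the input at this output position is [8 / 5 / 12]. Elementwise product with the kernel and sum: 8·2 + 5·1 + 12·2.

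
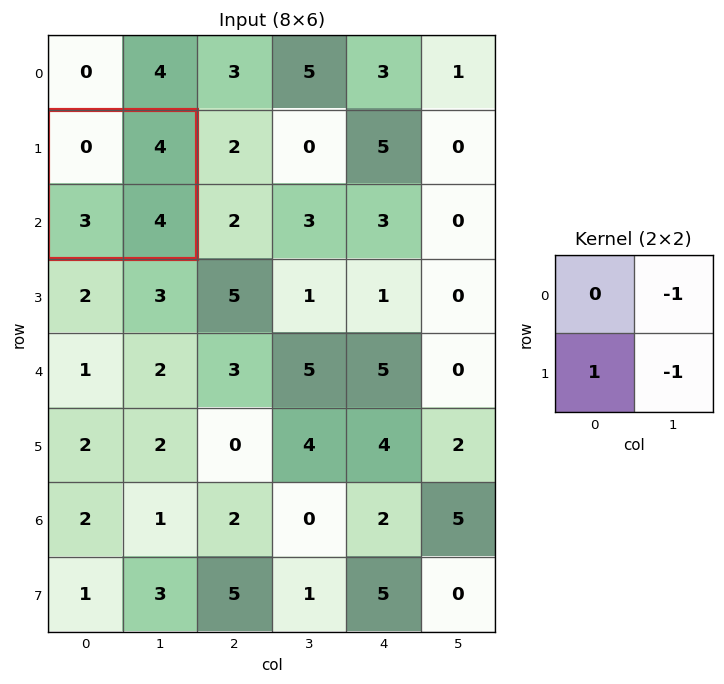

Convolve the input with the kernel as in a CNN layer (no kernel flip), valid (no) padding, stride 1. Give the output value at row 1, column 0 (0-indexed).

The receptive field on the input at this output position is [0 4 / 3 4]. Elementwise product with the kernel and sum: 4·-1 + 3·1 + 4·-1.

-5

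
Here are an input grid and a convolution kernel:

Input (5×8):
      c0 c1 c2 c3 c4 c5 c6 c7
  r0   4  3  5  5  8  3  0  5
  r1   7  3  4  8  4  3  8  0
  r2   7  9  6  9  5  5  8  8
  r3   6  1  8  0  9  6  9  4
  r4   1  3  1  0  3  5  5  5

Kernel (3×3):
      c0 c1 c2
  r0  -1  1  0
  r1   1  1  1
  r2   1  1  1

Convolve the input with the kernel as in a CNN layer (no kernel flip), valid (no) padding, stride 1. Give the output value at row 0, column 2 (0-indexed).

36

The receptive field on the input at this output position is [5 5 8 / 4 8 4 / 6 9 5]. Elementwise product with the kernel and sum: 5·-1 + 5·1 + 4·1 + 8·1 + 4·1 + 6·1 + 9·1 + 5·1.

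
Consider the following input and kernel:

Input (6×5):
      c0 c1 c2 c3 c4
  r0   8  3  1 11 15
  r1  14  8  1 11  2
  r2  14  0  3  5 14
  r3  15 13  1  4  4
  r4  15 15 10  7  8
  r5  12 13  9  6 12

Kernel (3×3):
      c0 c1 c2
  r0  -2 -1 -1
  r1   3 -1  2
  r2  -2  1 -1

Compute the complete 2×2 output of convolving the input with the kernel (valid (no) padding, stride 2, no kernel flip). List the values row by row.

-15 -47
-22 -39

Output[0,0]: The receptive field on the input at this output position is [8 3 1 / 14 8 1 / 14 0 3]. Elementwise product with the kernel and sum: 8·-2 + 3·-1 + 1·-1 + 14·3 + 8·-1 + 1·2 + 14·-2 + 0·1 + 3·-1.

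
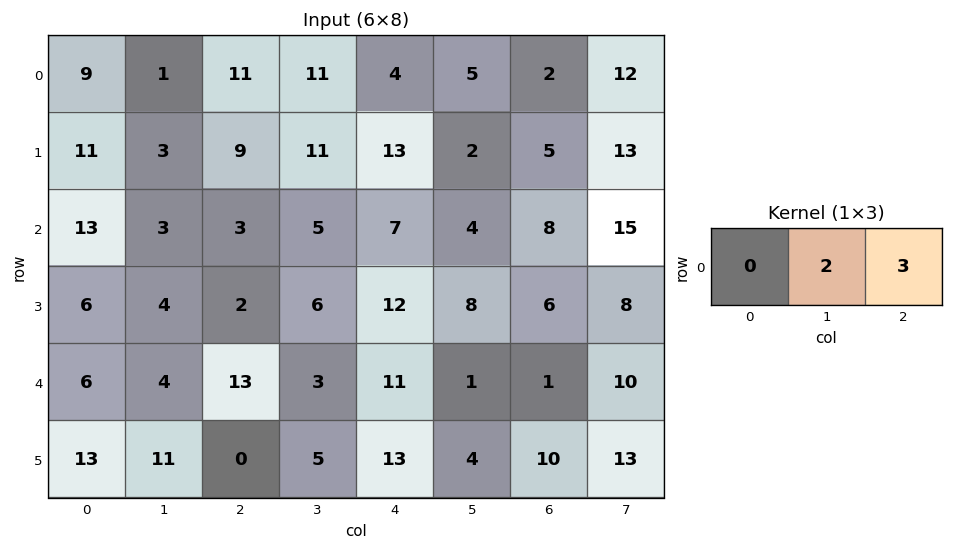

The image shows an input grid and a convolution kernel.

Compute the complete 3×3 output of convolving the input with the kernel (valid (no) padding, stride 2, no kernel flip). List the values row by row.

Output[0,0]: The receptive field on the input at this output position is [9 1 11]. Elementwise product with the kernel and sum: 1·2 + 11·3.
Output[0,1]: The receptive field on the input at this output position is [11 11 4]. Elementwise product with the kernel and sum: 11·2 + 4·3.

35 34 16
15 31 32
47 39 5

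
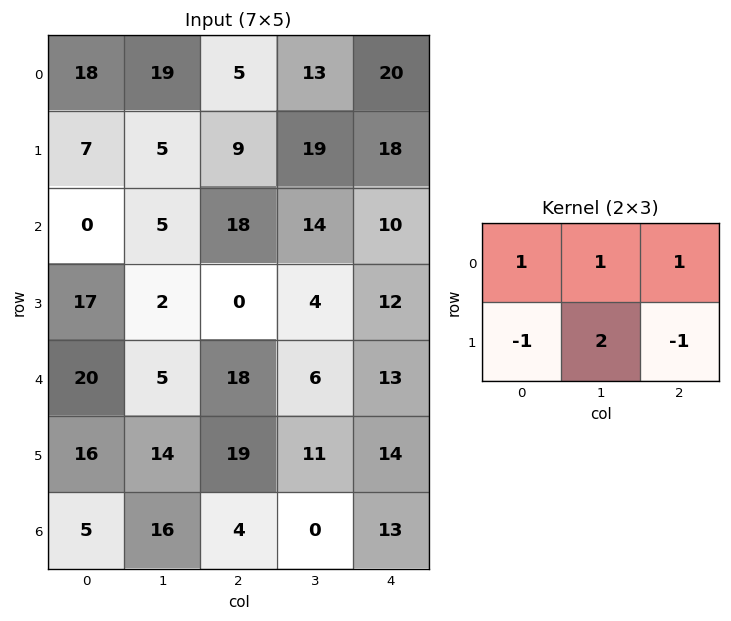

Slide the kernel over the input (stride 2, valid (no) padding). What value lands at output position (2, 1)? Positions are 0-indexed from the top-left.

The receptive field on the input at this output position is [18 6 13 / 19 11 14]. Elementwise product with the kernel and sum: 18·1 + 6·1 + 13·1 + 19·-1 + 11·2 + 14·-1.

26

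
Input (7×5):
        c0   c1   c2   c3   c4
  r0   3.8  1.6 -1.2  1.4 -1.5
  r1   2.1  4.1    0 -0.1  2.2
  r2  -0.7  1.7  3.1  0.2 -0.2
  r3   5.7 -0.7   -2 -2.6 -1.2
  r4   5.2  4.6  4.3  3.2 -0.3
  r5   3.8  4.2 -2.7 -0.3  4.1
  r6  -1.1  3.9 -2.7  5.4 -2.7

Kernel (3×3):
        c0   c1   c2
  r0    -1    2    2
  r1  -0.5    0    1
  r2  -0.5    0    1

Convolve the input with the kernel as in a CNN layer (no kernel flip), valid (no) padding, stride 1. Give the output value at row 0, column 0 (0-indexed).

-0.6

The receptive field on the input at this output position is [3.8 1.6 -1.2 / 2.1 4.1 0 / -0.7 1.7 3.1]. Elementwise product with the kernel and sum: 3.8·-1 + 1.6·2 + -1.2·2 + 2.1·-0.5 + 0·1 + -0.7·-0.5 + 3.1·1.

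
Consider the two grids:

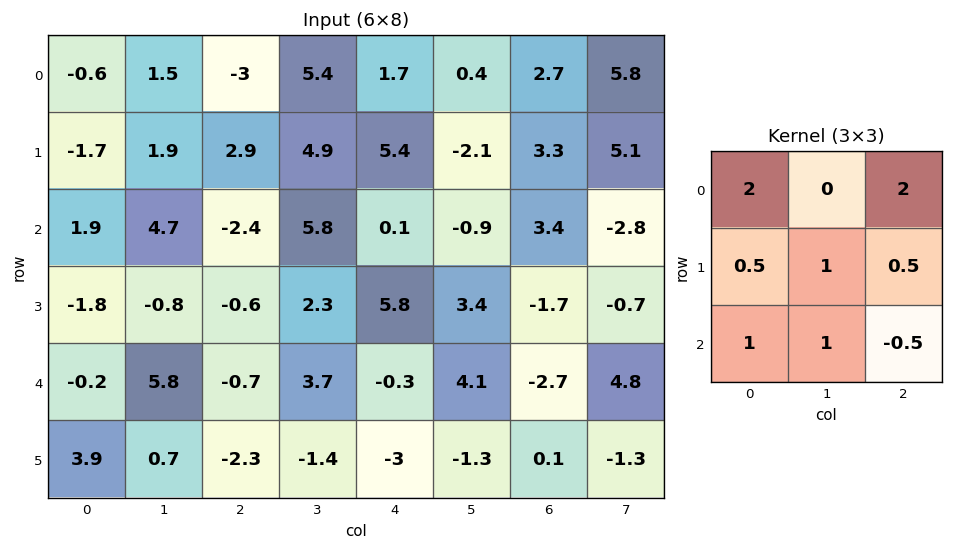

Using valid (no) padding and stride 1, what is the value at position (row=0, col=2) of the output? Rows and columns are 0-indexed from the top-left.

9.8

The receptive field on the input at this output position is [-3 5.4 1.7 / 2.9 4.9 5.4 / -2.4 5.8 0.1]. Elementwise product with the kernel and sum: -3·2 + 1.7·2 + 2.9·0.5 + 4.9·1 + 5.4·0.5 + -2.4·1 + 5.8·1 + 0.1·-0.5.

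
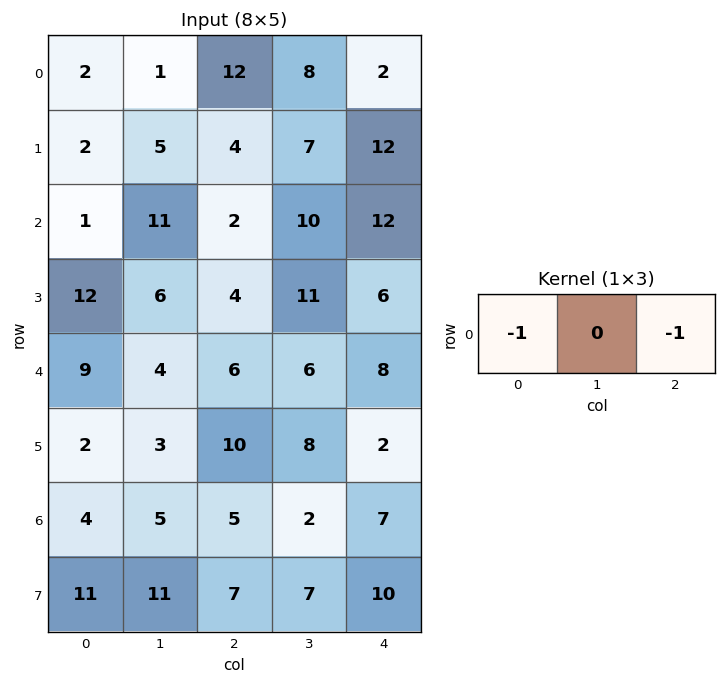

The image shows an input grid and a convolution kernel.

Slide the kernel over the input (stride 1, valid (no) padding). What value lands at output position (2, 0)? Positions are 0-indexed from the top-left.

The receptive field on the input at this output position is [1 11 2]. Elementwise product with the kernel and sum: 1·-1 + 2·-1.

-3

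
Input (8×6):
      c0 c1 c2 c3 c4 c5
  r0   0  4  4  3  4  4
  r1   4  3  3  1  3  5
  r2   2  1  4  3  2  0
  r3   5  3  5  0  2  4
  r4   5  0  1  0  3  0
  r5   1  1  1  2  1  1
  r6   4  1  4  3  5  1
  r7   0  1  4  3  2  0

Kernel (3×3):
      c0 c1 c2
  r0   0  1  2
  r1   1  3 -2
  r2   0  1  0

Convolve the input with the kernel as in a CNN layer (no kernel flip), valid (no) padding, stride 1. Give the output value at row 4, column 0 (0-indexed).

The receptive field on the input at this output position is [5 0 1 / 1 1 1 / 4 1 4]. Elementwise product with the kernel and sum: 0·1 + 1·2 + 1·1 + 1·3 + 1·-2 + 1·1.

5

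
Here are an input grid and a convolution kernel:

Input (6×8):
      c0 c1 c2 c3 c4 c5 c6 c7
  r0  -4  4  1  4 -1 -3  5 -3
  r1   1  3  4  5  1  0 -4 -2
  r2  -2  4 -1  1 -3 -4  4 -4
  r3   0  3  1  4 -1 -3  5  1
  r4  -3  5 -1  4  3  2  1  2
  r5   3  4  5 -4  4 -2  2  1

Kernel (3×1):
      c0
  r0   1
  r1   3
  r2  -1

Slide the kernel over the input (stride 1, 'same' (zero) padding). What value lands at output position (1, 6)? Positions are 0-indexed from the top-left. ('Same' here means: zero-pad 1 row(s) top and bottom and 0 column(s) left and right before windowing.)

-11

The receptive field on the zero-padded input at this output position is [5 / -4 / 4]. Elementwise product with the kernel and sum: 5·1 + -4·3 + 4·-1.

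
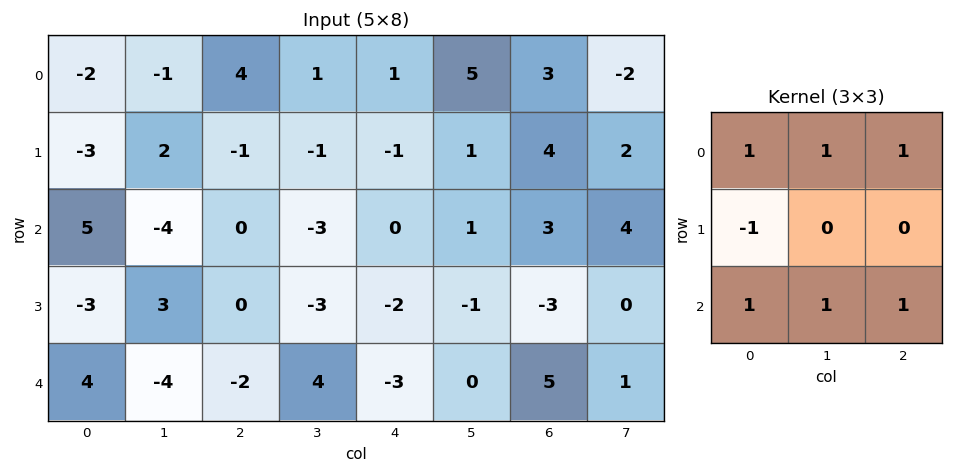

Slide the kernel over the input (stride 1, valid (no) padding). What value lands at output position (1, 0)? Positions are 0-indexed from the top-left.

-7

The receptive field on the input at this output position is [-3 2 -1 / 5 -4 0 / -3 3 0]. Elementwise product with the kernel and sum: -3·1 + 2·1 + -1·1 + 5·-1 + -3·1 + 3·1 + 0·1.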